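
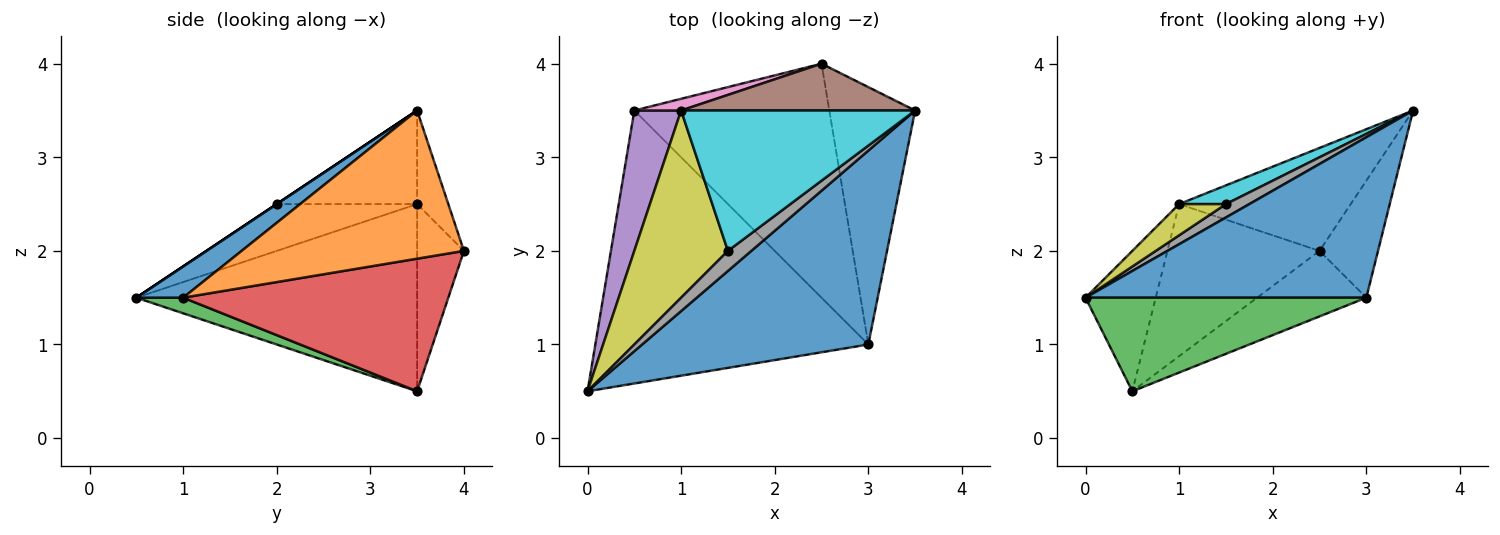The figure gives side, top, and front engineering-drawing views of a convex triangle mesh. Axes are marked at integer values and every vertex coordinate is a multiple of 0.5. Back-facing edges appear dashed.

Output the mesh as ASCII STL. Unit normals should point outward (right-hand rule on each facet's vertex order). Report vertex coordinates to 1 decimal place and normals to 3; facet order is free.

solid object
 facet normal 0.106 -0.634 0.766
  outer loop
   vertex 3.0 1.0 1.5
   vertex 3.5 3.5 3.5
   vertex 0.0 0.5 1.5
  endloop
 endfacet
 facet normal 0.844 0.222 -0.489
  outer loop
   vertex 3.0 1.0 1.5
   vertex 2.5 4.0 2.0
   vertex 3.5 3.5 3.5
  endloop
 endfacet
 facet normal 0.054 -0.324 -0.945
  outer loop
   vertex 3.0 1.0 1.5
   vertex 0.0 0.5 1.5
   vertex 0.5 3.5 0.5
  endloop
 endfacet
 facet normal 0.548 0.226 -0.806
  outer loop
   vertex 3.0 1.0 1.5
   vertex 0.5 3.5 0.5
   vertex 2.5 4.0 2.0
  endloop
 endfacet
 facet normal -0.943 0.236 0.236
  outer loop
   vertex 1.0 3.5 2.5
   vertex 0.5 3.5 0.5
   vertex 0.0 0.5 1.5
  endloop
 endfacet
 facet normal -0.163 0.898 0.408
  outer loop
   vertex 1.0 3.5 2.5
   vertex 3.5 3.5 3.5
   vertex 2.5 4.0 2.0
  endloop
 endfacet
 facet normal -0.293 0.953 0.073
  outer loop
   vertex 1.0 3.5 2.5
   vertex 2.5 4.0 2.0
   vertex 0.5 3.5 0.5
  endloop
 endfacet
 facet normal 0.000 -0.555 0.832
  outer loop
   vertex 1.5 2.0 2.5
   vertex 0.0 0.5 1.5
   vertex 3.5 3.5 3.5
  endloop
 endfacet
 facet normal -0.442 -0.147 0.885
  outer loop
   vertex 1.5 2.0 2.5
   vertex 1.0 3.5 2.5
   vertex 0.0 0.5 1.5
  endloop
 endfacet
 facet normal -0.369 -0.123 0.921
  outer loop
   vertex 1.5 2.0 2.5
   vertex 3.5 3.5 3.5
   vertex 1.0 3.5 2.5
  endloop
 endfacet
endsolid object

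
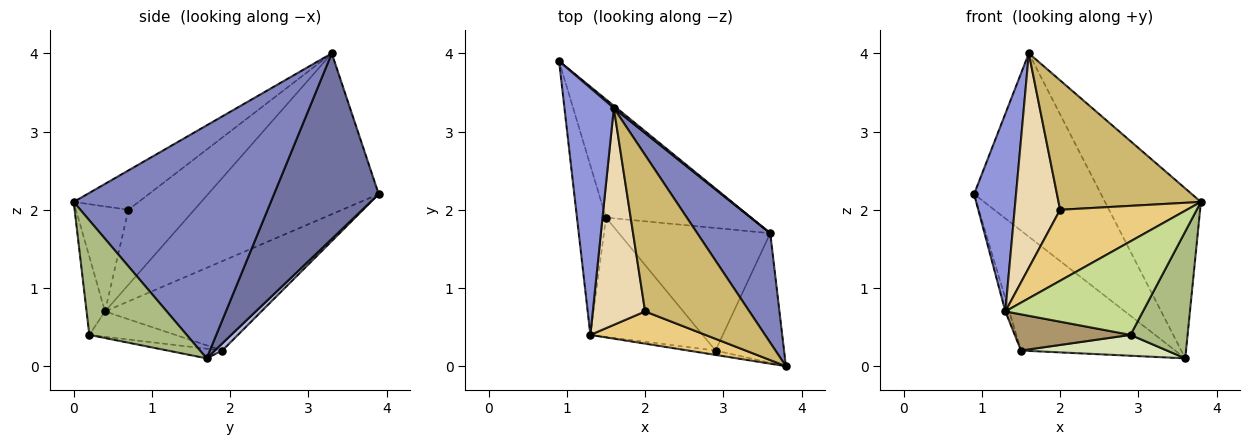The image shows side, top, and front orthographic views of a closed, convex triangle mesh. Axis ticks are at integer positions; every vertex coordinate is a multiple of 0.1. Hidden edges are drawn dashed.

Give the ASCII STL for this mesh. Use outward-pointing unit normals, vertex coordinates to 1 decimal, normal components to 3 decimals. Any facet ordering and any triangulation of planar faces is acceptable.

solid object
 facet normal 0.636 0.771 0.010
  outer loop
   vertex 1.6 3.3 4.0
   vertex 3.6 1.7 0.1
   vertex 0.9 3.9 2.2
  endloop
 endfacet
 facet normal 0.866 0.421 0.271
  outer loop
   vertex 1.6 3.3 4.0
   vertex 3.8 0.0 2.1
   vertex 3.6 1.7 0.1
  endloop
 endfacet
 facet normal -0.931 -0.229 0.286
  outer loop
   vertex 1.3 0.4 0.7
   vertex 1.6 3.3 4.0
   vertex 0.9 3.9 2.2
  endloop
 endfacet
 facet normal 0.034 0.712 -0.702
  outer loop
   vertex 1.5 1.9 0.2
   vertex 0.9 3.9 2.2
   vertex 3.6 1.7 0.1
  endloop
 endfacet
 facet normal -0.951 0.024 -0.309
  outer loop
   vertex 1.5 1.9 0.2
   vertex 1.3 0.4 0.7
   vertex 0.9 3.9 2.2
  endloop
 endfacet
 facet normal 0.767 -0.449 -0.459
  outer loop
   vertex 2.9 0.2 0.4
   vertex 3.6 1.7 0.1
   vertex 3.8 0.0 2.1
  endloop
 endfacet
 facet normal -0.132 -0.990 -0.046
  outer loop
   vertex 2.9 0.2 0.4
   vertex 3.8 0.0 2.1
   vertex 1.3 0.4 0.7
  endloop
 endfacet
 facet normal -0.063 -0.167 -0.984
  outer loop
   vertex 2.9 0.2 0.4
   vertex 1.5 1.9 0.2
   vertex 3.6 1.7 0.1
  endloop
 endfacet
 facet normal -0.211 -0.284 -0.935
  outer loop
   vertex 2.9 0.2 0.4
   vertex 1.3 0.4 0.7
   vertex 1.5 1.9 0.2
  endloop
 endfacet
 facet normal -0.279 -0.612 0.740
  outer loop
   vertex 2.0 0.7 2.0
   vertex 3.8 0.0 2.1
   vertex 1.6 3.3 4.0
  endloop
 endfacet
 facet normal -0.353 -0.852 0.387
  outer loop
   vertex 2.0 0.7 2.0
   vertex 1.3 0.4 0.7
   vertex 3.8 0.0 2.1
  endloop
 endfacet
 facet normal -0.714 -0.493 0.498
  outer loop
   vertex 2.0 0.7 2.0
   vertex 1.6 3.3 4.0
   vertex 1.3 0.4 0.7
  endloop
 endfacet
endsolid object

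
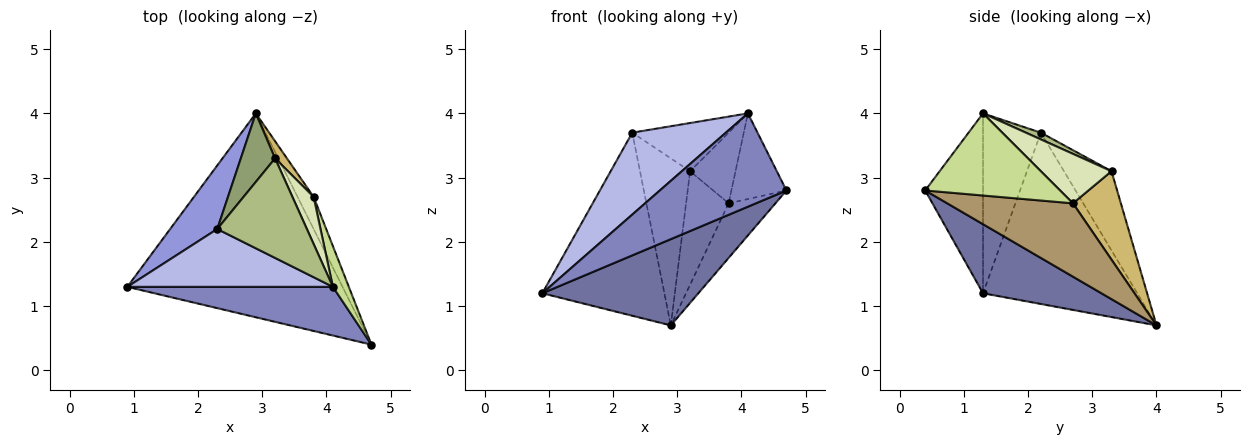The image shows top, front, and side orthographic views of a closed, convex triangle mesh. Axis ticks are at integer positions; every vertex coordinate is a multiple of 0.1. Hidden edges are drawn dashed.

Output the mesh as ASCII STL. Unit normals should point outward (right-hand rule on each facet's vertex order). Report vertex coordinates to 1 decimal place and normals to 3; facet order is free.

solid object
 facet normal 0.283 -0.374 -0.883
  outer loop
   vertex 2.9 4.0 0.7
   vertex 4.7 0.4 2.8
   vertex 0.9 1.3 1.2
  endloop
 endfacet
 facet normal -0.375 -0.822 0.429
  outer loop
   vertex 4.1 1.3 4.0
   vertex 0.9 1.3 1.2
   vertex 4.7 0.4 2.8
  endloop
 endfacet
 facet normal -0.766 0.607 0.211
  outer loop
   vertex 2.3 2.2 3.7
   vertex 2.9 4.0 0.7
   vertex 0.9 1.3 1.2
  endloop
 endfacet
 facet normal -0.450 -0.729 0.515
  outer loop
   vertex 2.3 2.2 3.7
   vertex 0.9 1.3 1.2
   vertex 4.1 1.3 4.0
  endloop
 endfacet
 facet normal -0.660 0.695 0.285
  outer loop
   vertex 3.2 3.3 3.1
   vertex 2.9 4.0 0.7
   vertex 2.3 2.2 3.7
  endloop
 endfacet
 facet normal 0.068 0.435 0.898
  outer loop
   vertex 3.2 3.3 3.1
   vertex 2.3 2.2 3.7
   vertex 4.1 1.3 4.0
  endloop
 endfacet
 facet normal 0.911 0.372 0.177
  outer loop
   vertex 3.8 2.7 2.6
   vertex 4.1 1.3 4.0
   vertex 4.7 0.4 2.8
  endloop
 endfacet
 facet normal 0.791 0.509 0.339
  outer loop
   vertex 3.8 2.7 2.6
   vertex 3.2 3.3 3.1
   vertex 4.1 1.3 4.0
  endloop
 endfacet
 facet normal 0.918 0.342 -0.201
  outer loop
   vertex 3.8 2.7 2.6
   vertex 4.7 0.4 2.8
   vertex 2.9 4.0 0.7
  endloop
 endfacet
 facet normal 0.744 0.661 0.100
  outer loop
   vertex 3.8 2.7 2.6
   vertex 2.9 4.0 0.7
   vertex 3.2 3.3 3.1
  endloop
 endfacet
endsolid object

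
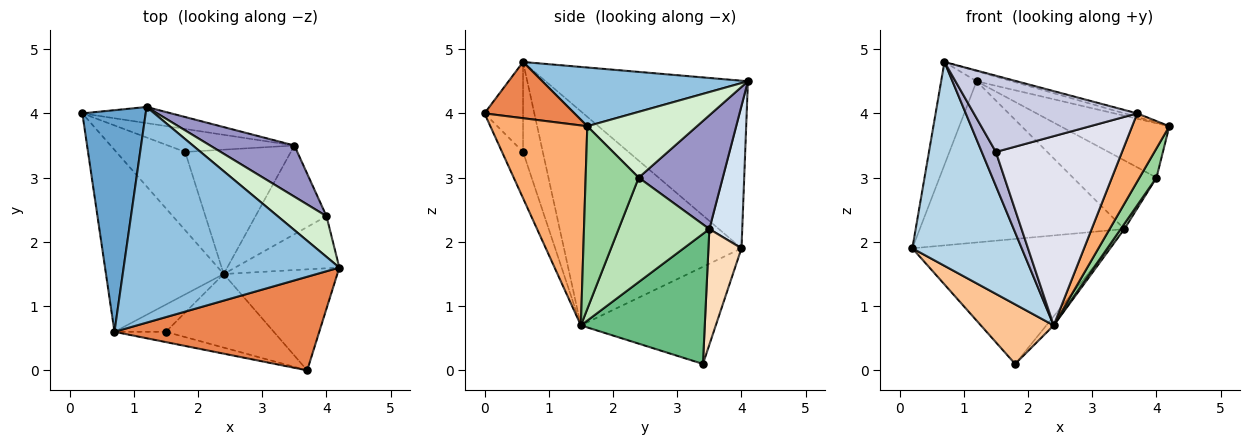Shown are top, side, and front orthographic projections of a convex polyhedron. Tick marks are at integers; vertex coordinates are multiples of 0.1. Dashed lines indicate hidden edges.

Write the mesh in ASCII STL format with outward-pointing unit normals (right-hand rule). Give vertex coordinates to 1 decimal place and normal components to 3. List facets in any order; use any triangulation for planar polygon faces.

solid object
 facet normal -0.923 0.162 0.349
  outer loop
   vertex 1.2 4.1 4.5
   vertex 0.2 4.0 1.9
   vertex 0.7 0.6 4.8
  endloop
 endfacet
 facet normal 0.263 0.045 0.964
  outer loop
   vertex 1.2 4.1 4.5
   vertex 0.7 0.6 4.8
   vertex 4.2 1.6 3.8
  endloop
 endfacet
 facet normal -0.771 -0.475 -0.424
  outer loop
   vertex 2.4 1.5 0.7
   vertex 0.7 0.6 4.8
   vertex 0.2 4.0 1.9
  endloop
 endfacet
 facet normal 0.158 0.983 -0.098
  outer loop
   vertex 3.5 3.5 2.2
   vertex 0.2 4.0 1.9
   vertex 1.2 4.1 4.5
  endloop
 endfacet
 facet normal 0.265 0.038 0.964
  outer loop
   vertex 3.7 0.0 4.0
   vertex 4.2 1.6 3.8
   vertex 0.7 0.6 4.8
  endloop
 endfacet
 facet normal 0.825 -0.316 -0.469
  outer loop
   vertex 3.7 0.0 4.0
   vertex 2.4 1.5 0.7
   vertex 4.2 1.6 3.8
  endloop
 endfacet
 facet normal -0.747 -0.403 -0.529
  outer loop
   vertex 1.8 3.4 0.1
   vertex 2.4 1.5 0.7
   vertex 0.2 4.0 1.9
  endloop
 endfacet
 facet normal 0.163 0.970 -0.178
  outer loop
   vertex 1.8 3.4 0.1
   vertex 0.2 4.0 1.9
   vertex 3.5 3.5 2.2
  endloop
 endfacet
 facet normal 0.775 0.046 -0.630
  outer loop
   vertex 1.8 3.4 0.1
   vertex 3.5 3.5 2.2
   vertex 2.4 1.5 0.7
  endloop
 endfacet
 facet normal 0.837 -0.268 -0.477
  outer loop
   vertex 4.0 2.4 3.0
   vertex 4.2 1.6 3.8
   vertex 2.4 1.5 0.7
  endloop
 endfacet
 facet normal 0.826 -0.033 -0.562
  outer loop
   vertex 4.0 2.4 3.0
   vertex 2.4 1.5 0.7
   vertex 3.5 3.5 2.2
  endloop
 endfacet
 facet normal 0.628 0.623 0.466
  outer loop
   vertex 4.0 2.4 3.0
   vertex 1.2 4.1 4.5
   vertex 4.2 1.6 3.8
  endloop
 endfacet
 facet normal 0.628 0.624 0.465
  outer loop
   vertex 4.0 2.4 3.0
   vertex 3.5 3.5 2.2
   vertex 1.2 4.1 4.5
  endloop
 endfacet
 facet normal -0.738 -0.527 -0.422
  outer loop
   vertex 1.5 0.6 3.4
   vertex 0.7 0.6 4.8
   vertex 2.4 1.5 0.7
  endloop
 endfacet
 facet normal -0.228 -0.965 -0.130
  outer loop
   vertex 1.5 0.6 3.4
   vertex 3.7 0.0 4.0
   vertex 0.7 0.6 4.8
  endloop
 endfacet
 facet normal -0.153 -0.921 -0.358
  outer loop
   vertex 1.5 0.6 3.4
   vertex 2.4 1.5 0.7
   vertex 3.7 0.0 4.0
  endloop
 endfacet
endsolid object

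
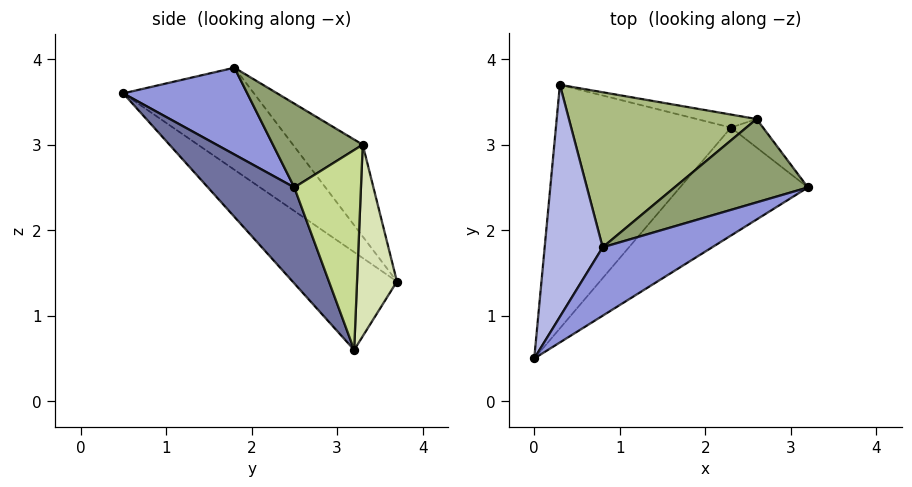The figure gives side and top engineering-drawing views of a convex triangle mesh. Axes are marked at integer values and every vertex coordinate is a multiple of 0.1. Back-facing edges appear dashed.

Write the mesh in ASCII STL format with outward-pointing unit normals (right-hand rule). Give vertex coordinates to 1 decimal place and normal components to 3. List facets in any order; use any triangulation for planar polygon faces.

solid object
 facet normal 0.349 -0.814 -0.465
  outer loop
   vertex 2.3 3.2 0.6
   vertex 3.2 2.5 2.5
   vertex 0.0 0.5 3.6
  endloop
 endfacet
 facet normal -0.427 -0.485 -0.763
  outer loop
   vertex 2.3 3.2 0.6
   vertex 0.0 0.5 3.6
   vertex 0.3 3.7 1.4
  endloop
 endfacet
 facet normal 0.541 -0.491 0.683
  outer loop
   vertex 0.8 1.8 3.9
   vertex 0.0 0.5 3.6
   vertex 3.2 2.5 2.5
  endloop
 endfacet
 facet normal -0.801 0.388 0.455
  outer loop
   vertex 0.8 1.8 3.9
   vertex 0.3 3.7 1.4
   vertex 0.0 0.5 3.6
  endloop
 endfacet
 facet normal 0.527 -0.129 0.840
  outer loop
   vertex 2.6 3.3 3.0
   vertex 0.8 1.8 3.9
   vertex 3.2 2.5 2.5
  endloop
 endfacet
 facet normal -0.301 0.729 0.614
  outer loop
   vertex 2.6 3.3 3.0
   vertex 0.3 3.7 1.4
   vertex 0.8 1.8 3.9
  endloop
 endfacet
 facet normal 0.756 0.643 -0.121
  outer loop
   vertex 2.6 3.3 3.0
   vertex 3.2 2.5 2.5
   vertex 2.3 3.2 0.6
  endloop
 endfacet
 facet normal 0.216 0.974 -0.068
  outer loop
   vertex 2.6 3.3 3.0
   vertex 2.3 3.2 0.6
   vertex 0.3 3.7 1.4
  endloop
 endfacet
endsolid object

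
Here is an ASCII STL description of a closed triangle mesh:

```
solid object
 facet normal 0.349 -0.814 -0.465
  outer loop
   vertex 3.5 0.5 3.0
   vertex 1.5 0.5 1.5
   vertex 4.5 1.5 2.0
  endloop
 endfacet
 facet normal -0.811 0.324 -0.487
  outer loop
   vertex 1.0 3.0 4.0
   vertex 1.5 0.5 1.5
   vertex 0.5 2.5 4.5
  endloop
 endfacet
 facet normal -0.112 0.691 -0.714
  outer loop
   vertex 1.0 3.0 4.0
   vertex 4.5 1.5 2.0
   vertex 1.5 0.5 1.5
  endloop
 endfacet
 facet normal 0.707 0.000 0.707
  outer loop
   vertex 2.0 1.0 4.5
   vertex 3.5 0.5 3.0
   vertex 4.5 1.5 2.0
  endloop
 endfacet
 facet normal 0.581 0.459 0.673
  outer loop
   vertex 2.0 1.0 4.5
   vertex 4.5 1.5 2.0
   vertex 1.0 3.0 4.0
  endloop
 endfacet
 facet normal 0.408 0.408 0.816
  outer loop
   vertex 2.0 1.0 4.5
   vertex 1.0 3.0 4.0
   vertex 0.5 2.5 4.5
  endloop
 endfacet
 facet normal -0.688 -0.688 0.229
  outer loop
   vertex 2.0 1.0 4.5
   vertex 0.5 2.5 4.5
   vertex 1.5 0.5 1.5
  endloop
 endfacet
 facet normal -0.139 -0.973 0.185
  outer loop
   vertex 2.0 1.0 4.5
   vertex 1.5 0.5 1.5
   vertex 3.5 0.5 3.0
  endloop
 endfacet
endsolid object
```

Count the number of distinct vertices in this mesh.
6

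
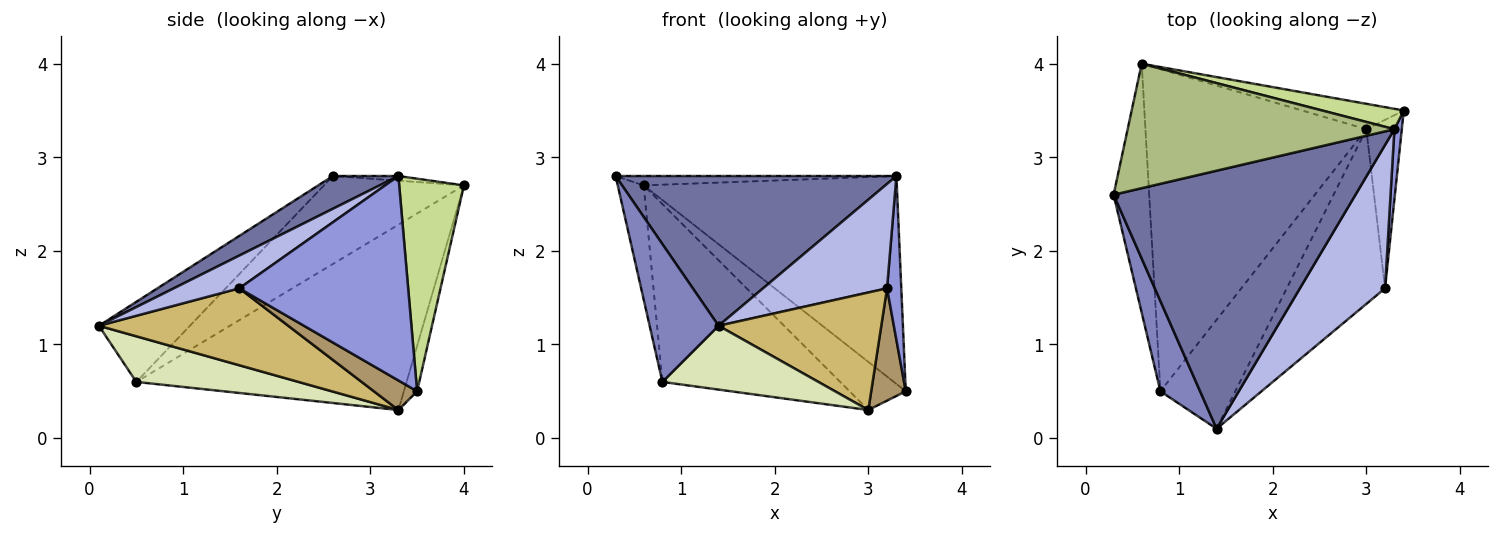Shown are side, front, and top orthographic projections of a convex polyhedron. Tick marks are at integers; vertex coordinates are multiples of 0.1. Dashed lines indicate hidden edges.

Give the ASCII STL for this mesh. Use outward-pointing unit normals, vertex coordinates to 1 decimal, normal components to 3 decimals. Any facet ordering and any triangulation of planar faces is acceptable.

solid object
 facet normal 0.116 -0.499 0.859
  outer loop
   vertex 3.3 3.3 2.8
   vertex 0.3 2.6 2.8
   vertex 1.4 0.1 1.2
  endloop
 endfacet
 facet normal -0.742 -0.561 0.367
  outer loop
   vertex 0.8 0.5 0.6
   vertex 1.4 0.1 1.2
   vertex 0.3 2.6 2.8
  endloop
 endfacet
 facet normal 0.996 -0.084 0.036
  outer loop
   vertex 3.2 1.6 1.6
   vertex 3.4 3.5 0.5
   vertex 3.3 3.3 2.8
  endloop
 endfacet
 facet normal 0.297 -0.562 0.772
  outer loop
   vertex 3.2 1.6 1.6
   vertex 3.3 3.3 2.8
   vertex 1.4 0.1 1.2
  endloop
 endfacet
 facet normal -0.914 0.169 -0.369
  outer loop
   vertex 0.6 4.0 2.7
   vertex 0.8 0.5 0.6
   vertex 0.3 2.6 2.8
  endloop
 endfacet
 facet normal -0.017 0.075 0.997
  outer loop
   vertex 0.6 4.0 2.7
   vertex 0.3 2.6 2.8
   vertex 3.3 3.3 2.8
  endloop
 endfacet
 facet normal 0.247 0.965 0.095
  outer loop
   vertex 0.6 4.0 2.7
   vertex 3.3 3.3 2.8
   vertex 3.4 3.5 0.5
  endloop
 endfacet
 facet normal 0.465 -0.447 -0.764
  outer loop
   vertex 3.0 3.3 0.3
   vertex 1.4 0.1 1.2
   vertex 0.8 0.5 0.6
  endloop
 endfacet
 facet normal 0.570 -0.456 -0.684
  outer loop
   vertex 3.0 3.3 0.3
   vertex 3.4 3.5 0.5
   vertex 3.2 1.6 1.6
  endloop
 endfacet
 facet normal 0.545 -0.468 -0.696
  outer loop
   vertex 3.0 3.3 0.3
   vertex 3.2 1.6 1.6
   vertex 1.4 0.1 1.2
  endloop
 endfacet
 facet normal -0.204 0.866 -0.457
  outer loop
   vertex 3.0 3.3 0.3
   vertex 0.6 4.0 2.7
   vertex 3.4 3.5 0.5
  endloop
 endfacet
 facet normal -0.592 0.390 -0.706
  outer loop
   vertex 3.0 3.3 0.3
   vertex 0.8 0.5 0.6
   vertex 0.6 4.0 2.7
  endloop
 endfacet
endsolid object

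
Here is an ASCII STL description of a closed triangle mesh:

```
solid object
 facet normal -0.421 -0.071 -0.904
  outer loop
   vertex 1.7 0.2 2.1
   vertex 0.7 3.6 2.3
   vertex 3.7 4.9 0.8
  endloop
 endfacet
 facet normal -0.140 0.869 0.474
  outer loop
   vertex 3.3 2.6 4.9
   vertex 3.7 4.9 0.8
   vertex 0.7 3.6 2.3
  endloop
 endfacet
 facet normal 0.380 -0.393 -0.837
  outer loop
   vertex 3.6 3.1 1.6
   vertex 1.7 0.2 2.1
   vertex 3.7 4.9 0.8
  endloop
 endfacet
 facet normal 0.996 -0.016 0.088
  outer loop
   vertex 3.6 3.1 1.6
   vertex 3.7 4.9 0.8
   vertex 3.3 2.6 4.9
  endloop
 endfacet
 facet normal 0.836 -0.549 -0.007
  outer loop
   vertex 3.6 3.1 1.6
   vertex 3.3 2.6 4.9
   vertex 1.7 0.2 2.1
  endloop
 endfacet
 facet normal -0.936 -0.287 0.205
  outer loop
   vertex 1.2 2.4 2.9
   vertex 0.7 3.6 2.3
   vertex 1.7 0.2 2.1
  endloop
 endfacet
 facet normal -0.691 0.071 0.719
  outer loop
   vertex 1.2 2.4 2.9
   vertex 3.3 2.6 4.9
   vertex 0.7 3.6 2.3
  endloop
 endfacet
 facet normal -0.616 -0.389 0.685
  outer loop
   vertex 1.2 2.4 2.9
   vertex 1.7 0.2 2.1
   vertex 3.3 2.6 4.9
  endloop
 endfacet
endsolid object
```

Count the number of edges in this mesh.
12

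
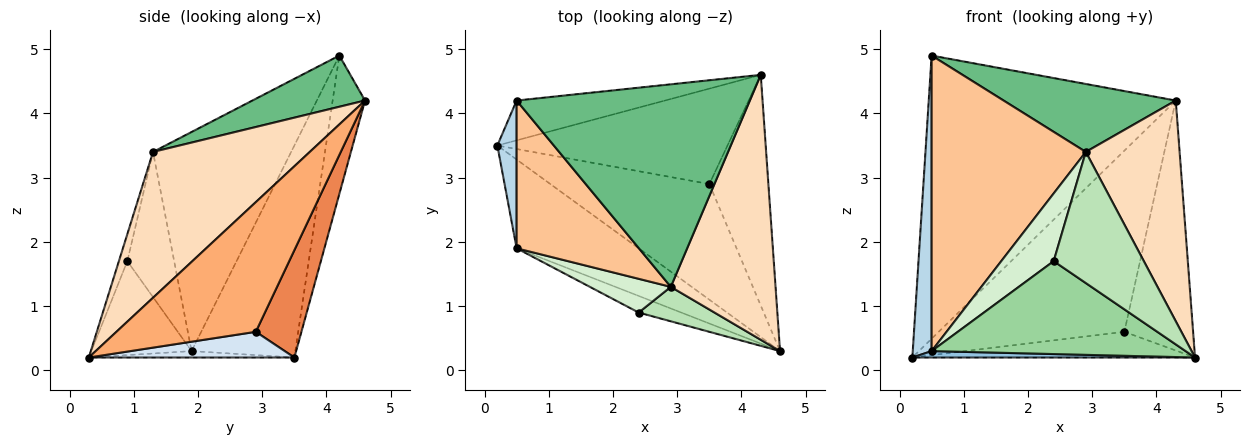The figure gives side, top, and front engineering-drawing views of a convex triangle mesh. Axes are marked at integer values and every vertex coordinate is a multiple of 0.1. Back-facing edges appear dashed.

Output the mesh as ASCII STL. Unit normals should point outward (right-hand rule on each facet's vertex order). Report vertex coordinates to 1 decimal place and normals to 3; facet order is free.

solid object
 facet normal -0.129 0.982 -0.138
  outer loop
   vertex 0.5 4.2 4.9
   vertex 4.3 4.6 4.2
   vertex 0.2 3.5 0.2
  endloop
 endfacet
 facet normal -0.052 -0.072 -0.996
  outer loop
   vertex 0.5 1.9 0.3
   vertex 0.2 3.5 0.2
   vertex 4.6 0.3 0.2
  endloop
 endfacet
 facet normal -0.980 -0.178 0.089
  outer loop
   vertex 0.5 1.9 0.3
   vertex 0.5 4.2 4.9
   vertex 0.2 3.5 0.2
  endloop
 endfacet
 facet normal 0.156 0.214 -0.964
  outer loop
   vertex 3.5 2.9 0.6
   vertex 4.6 0.3 0.2
   vertex 0.2 3.5 0.2
  endloop
 endfacet
 facet normal 0.212 0.865 -0.455
  outer loop
   vertex 3.5 2.9 0.6
   vertex 0.2 3.5 0.2
   vertex 4.3 4.6 4.2
  endloop
 endfacet
 facet normal 0.830 0.409 -0.378
  outer loop
   vertex 3.5 2.9 0.6
   vertex 4.3 4.6 4.2
   vertex 4.6 0.3 0.2
  endloop
 endfacet
 facet normal -0.625 -0.698 0.349
  outer loop
   vertex 2.9 1.3 3.4
   vertex 0.5 4.2 4.9
   vertex 0.5 1.9 0.3
  endloop
 endfacet
 facet normal 0.731 -0.437 0.525
  outer loop
   vertex 2.9 1.3 3.4
   vertex 4.6 0.3 0.2
   vertex 4.3 4.6 4.2
  endloop
 endfacet
 facet normal 0.204 -0.311 0.928
  outer loop
   vertex 2.9 1.3 3.4
   vertex 4.3 4.6 4.2
   vertex 0.5 4.2 4.9
  endloop
 endfacet
 facet normal -0.362 -0.918 -0.164
  outer loop
   vertex 2.4 0.9 1.7
   vertex 0.5 1.9 0.3
   vertex 4.6 0.3 0.2
  endloop
 endfacet
 facet normal -0.090 -0.963 0.253
  outer loop
   vertex 2.4 0.9 1.7
   vertex 4.6 0.3 0.2
   vertex 2.9 1.3 3.4
  endloop
 endfacet
 facet normal -0.625 -0.699 0.348
  outer loop
   vertex 2.4 0.9 1.7
   vertex 2.9 1.3 3.4
   vertex 0.5 1.9 0.3
  endloop
 endfacet
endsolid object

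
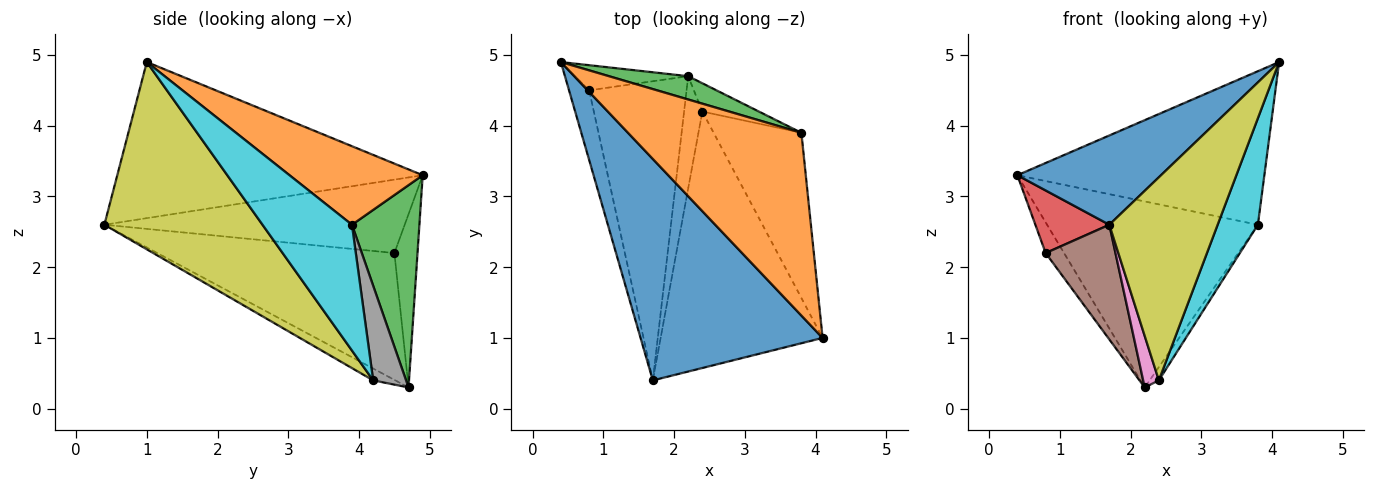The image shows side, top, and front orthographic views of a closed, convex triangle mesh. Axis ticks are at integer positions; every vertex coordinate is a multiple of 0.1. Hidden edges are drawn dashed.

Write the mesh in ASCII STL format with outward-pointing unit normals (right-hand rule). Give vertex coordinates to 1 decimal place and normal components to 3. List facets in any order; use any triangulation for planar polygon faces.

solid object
 facet normal -0.622 -0.293 0.726
  outer loop
   vertex 1.7 0.4 2.6
   vertex 4.1 1.0 4.9
   vertex 0.4 4.9 3.3
  endloop
 endfacet
 facet normal 0.328 0.608 0.723
  outer loop
   vertex 3.8 3.9 2.6
   vertex 0.4 4.9 3.3
   vertex 4.1 1.0 4.9
  endloop
 endfacet
 facet normal 0.303 0.946 0.118
  outer loop
   vertex 3.8 3.9 2.6
   vertex 2.2 4.7 0.3
   vertex 0.4 4.9 3.3
  endloop
 endfacet
 facet normal -0.938 -0.231 -0.257
  outer loop
   vertex 0.8 4.5 2.2
   vertex 1.7 0.4 2.6
   vertex 0.4 4.9 3.3
  endloop
 endfacet
 facet normal -0.697 0.555 -0.455
  outer loop
   vertex 0.8 4.5 2.2
   vertex 0.4 4.9 3.3
   vertex 2.2 4.7 0.3
  endloop
 endfacet
 facet normal -0.772 -0.227 -0.593
  outer loop
   vertex 0.8 4.5 2.2
   vertex 2.2 4.7 0.3
   vertex 1.7 0.4 2.6
  endloop
 endfacet
 facet normal -0.508 -0.360 -0.783
  outer loop
   vertex 2.4 4.2 0.4
   vertex 1.7 0.4 2.6
   vertex 2.2 4.7 0.3
  endloop
 endfacet
 facet normal 0.834 0.234 -0.499
  outer loop
   vertex 2.4 4.2 0.4
   vertex 2.2 4.7 0.3
   vertex 3.8 3.9 2.6
  endloop
 endfacet
 facet normal 0.672 -0.460 -0.581
  outer loop
   vertex 2.4 4.2 0.4
   vertex 4.1 1.0 4.9
   vertex 1.7 0.4 2.6
  endloop
 endfacet
 facet normal 0.769 -0.346 -0.537
  outer loop
   vertex 2.4 4.2 0.4
   vertex 3.8 3.9 2.6
   vertex 4.1 1.0 4.9
  endloop
 endfacet
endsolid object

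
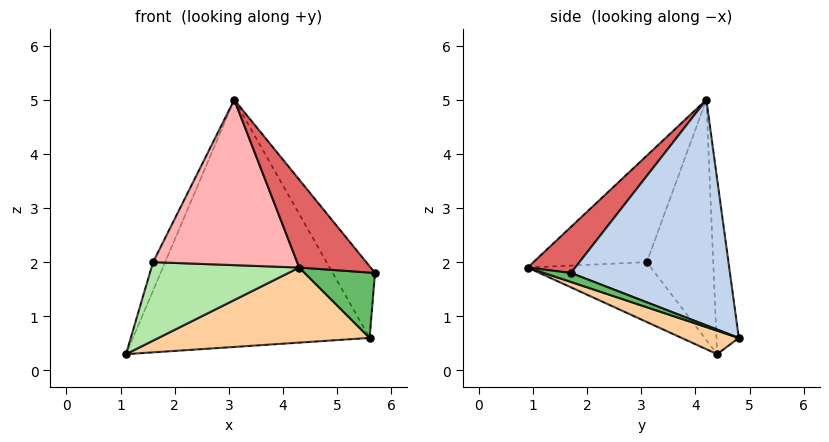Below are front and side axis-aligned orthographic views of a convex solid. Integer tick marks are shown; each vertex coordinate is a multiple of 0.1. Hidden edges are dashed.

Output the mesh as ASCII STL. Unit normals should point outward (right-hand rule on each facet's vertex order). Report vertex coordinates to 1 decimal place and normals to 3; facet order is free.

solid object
 facet normal -0.094 0.992 0.082
  outer loop
   vertex 3.1 4.2 5.0
   vertex 5.6 4.8 0.6
   vertex 1.1 4.4 0.3
  endloop
 endfacet
 facet normal 0.834 0.222 0.504
  outer loop
   vertex 3.1 4.2 5.0
   vertex 5.7 1.7 1.8
   vertex 5.6 4.8 0.6
  endloop
 endfacet
 facet normal -0.905 0.165 0.392
  outer loop
   vertex 1.6 3.1 2.0
   vertex 3.1 4.2 5.0
   vertex 1.1 4.4 0.3
  endloop
 endfacet
 facet normal 0.093 -0.343 -0.935
  outer loop
   vertex 4.3 0.9 1.9
   vertex 1.1 4.4 0.3
   vertex 5.6 4.8 0.6
  endloop
 endfacet
 facet normal 0.136 -0.354 -0.925
  outer loop
   vertex 4.3 0.9 1.9
   vertex 5.6 4.8 0.6
   vertex 5.7 1.7 1.8
  endloop
 endfacet
 facet normal -0.595 -0.713 -0.370
  outer loop
   vertex 4.3 0.9 1.9
   vertex 1.6 3.1 2.0
   vertex 1.1 4.4 0.3
  endloop
 endfacet
 facet normal 0.373 -0.560 0.740
  outer loop
   vertex 4.3 0.9 1.9
   vertex 5.7 1.7 1.8
   vertex 3.1 4.2 5.0
  endloop
 endfacet
 facet normal -0.531 -0.675 0.513
  outer loop
   vertex 4.3 0.9 1.9
   vertex 3.1 4.2 5.0
   vertex 1.6 3.1 2.0
  endloop
 endfacet
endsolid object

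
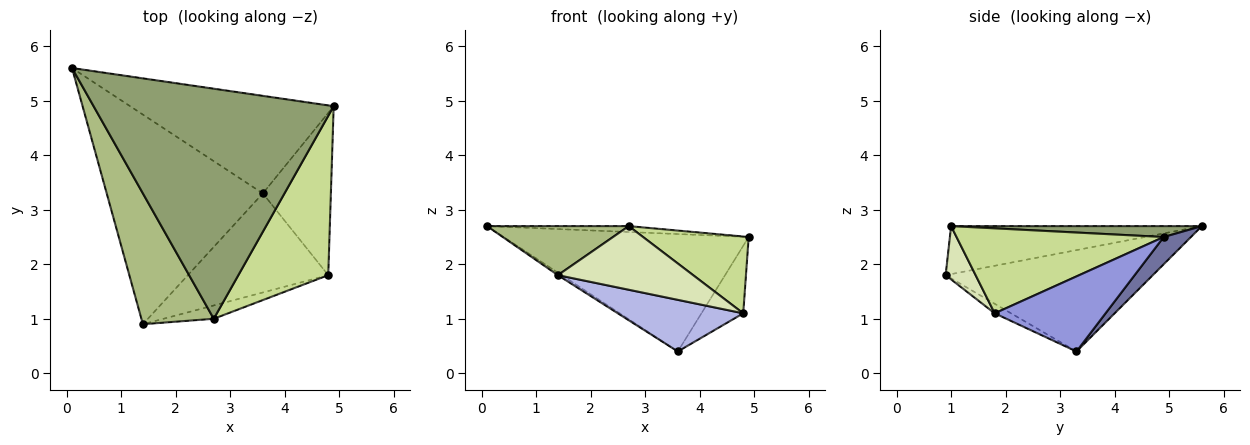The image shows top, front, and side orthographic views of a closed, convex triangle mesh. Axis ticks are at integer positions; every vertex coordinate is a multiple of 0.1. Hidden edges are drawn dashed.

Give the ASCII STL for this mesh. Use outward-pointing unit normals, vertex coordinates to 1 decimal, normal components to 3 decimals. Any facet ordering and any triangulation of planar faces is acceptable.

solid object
 facet normal 0.085 0.766 -0.637
  outer loop
   vertex 3.6 3.3 0.4
   vertex 0.1 5.6 2.7
   vertex 4.9 4.9 2.5
  endloop
 endfacet
 facet normal -0.545 0.010 -0.839
  outer loop
   vertex 3.6 3.3 0.4
   vertex 1.4 0.9 1.8
   vertex 0.1 5.6 2.7
  endloop
 endfacet
 facet normal 0.714 0.269 -0.647
  outer loop
   vertex 4.8 1.8 1.1
   vertex 3.6 3.3 0.4
   vertex 4.9 4.9 2.5
  endloop
 endfacet
 facet normal -0.060 -0.461 -0.885
  outer loop
   vertex 4.8 1.8 1.1
   vertex 1.4 0.9 1.8
   vertex 3.6 3.3 0.4
  endloop
 endfacet
 facet normal 0.045 0.026 0.999
  outer loop
   vertex 2.7 1.0 2.7
   vertex 4.9 4.9 2.5
   vertex 0.1 5.6 2.7
  endloop
 endfacet
 facet normal -0.528 -0.298 0.795
  outer loop
   vertex 2.7 1.0 2.7
   vertex 0.1 5.6 2.7
   vertex 1.4 0.9 1.8
  endloop
 endfacet
 facet normal 0.648 -0.331 0.686
  outer loop
   vertex 2.7 1.0 2.7
   vertex 4.8 1.8 1.1
   vertex 4.9 4.9 2.5
  endloop
 endfacet
 facet normal 0.212 -0.957 -0.200
  outer loop
   vertex 2.7 1.0 2.7
   vertex 1.4 0.9 1.8
   vertex 4.8 1.8 1.1
  endloop
 endfacet
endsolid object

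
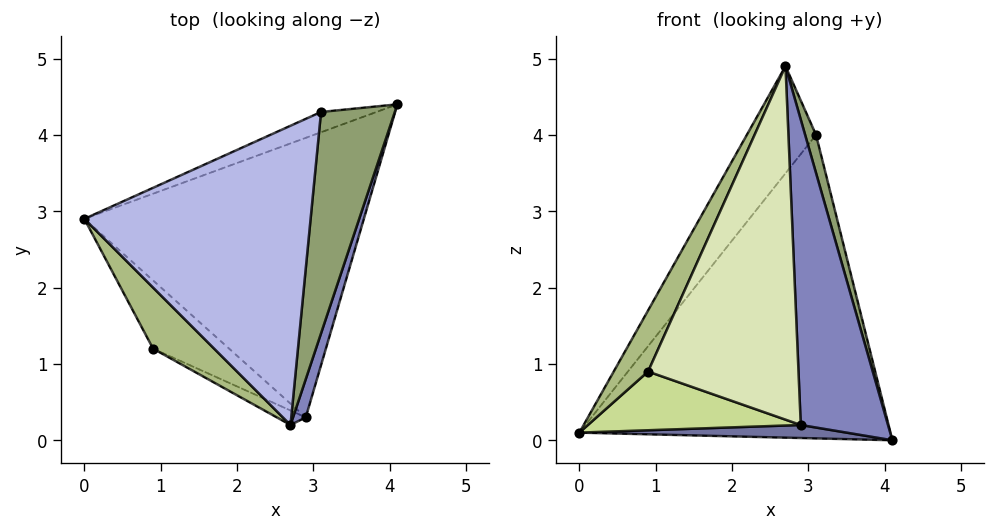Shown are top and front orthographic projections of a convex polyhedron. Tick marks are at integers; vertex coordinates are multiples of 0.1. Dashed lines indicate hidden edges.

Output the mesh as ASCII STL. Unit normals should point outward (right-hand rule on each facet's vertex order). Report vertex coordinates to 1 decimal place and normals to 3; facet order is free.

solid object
 facet normal -0.007 -0.047 -0.999
  outer loop
   vertex 2.9 0.3 0.2
   vertex 0.0 2.9 0.1
   vertex 4.1 4.4 0.0
  endloop
 endfacet
 facet normal 0.960 -0.279 0.035
  outer loop
   vertex 2.9 0.3 0.2
   vertex 4.1 4.4 0.0
   vertex 2.7 0.2 4.9
  endloop
 endfacet
 facet normal -0.344 0.937 -0.063
  outer loop
   vertex 3.1 4.3 4.0
   vertex 4.1 4.4 0.0
   vertex 0.0 2.9 0.1
  endloop
 endfacet
 facet normal -0.801 0.202 0.564
  outer loop
   vertex 3.1 4.3 4.0
   vertex 0.0 2.9 0.1
   vertex 2.7 0.2 4.9
  endloop
 endfacet
 facet normal 0.970 -0.042 0.241
  outer loop
   vertex 3.1 4.3 4.0
   vertex 2.7 0.2 4.9
   vertex 4.1 4.4 0.0
  endloop
 endfacet
 facet normal -0.891 -0.321 0.321
  outer loop
   vertex 0.9 1.2 0.9
   vertex 2.7 0.2 4.9
   vertex 0.0 2.9 0.1
  endloop
 endfacet
 facet normal -0.488 -0.570 -0.662
  outer loop
   vertex 0.9 1.2 0.9
   vertex 0.0 2.9 0.1
   vertex 2.9 0.3 0.2
  endloop
 endfacet
 facet normal -0.421 -0.906 -0.037
  outer loop
   vertex 0.9 1.2 0.9
   vertex 2.9 0.3 0.2
   vertex 2.7 0.2 4.9
  endloop
 endfacet
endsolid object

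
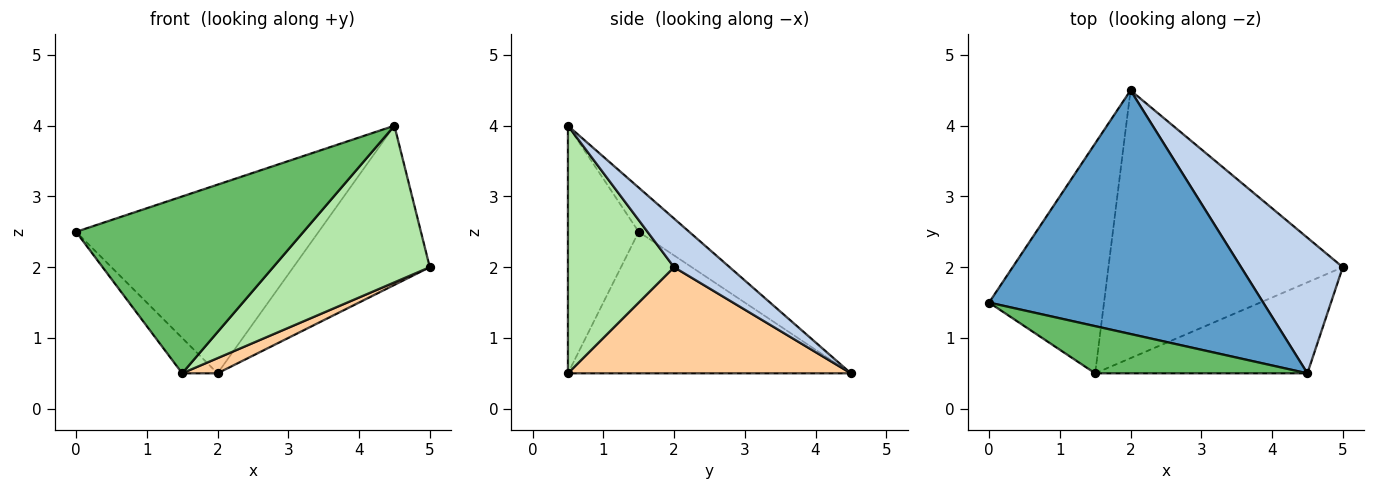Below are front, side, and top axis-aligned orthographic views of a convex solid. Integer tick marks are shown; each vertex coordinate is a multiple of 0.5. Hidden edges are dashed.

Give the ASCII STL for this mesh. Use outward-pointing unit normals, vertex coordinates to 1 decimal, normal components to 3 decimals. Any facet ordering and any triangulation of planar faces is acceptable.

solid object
 facet normal -0.127 0.607 0.784
  outer loop
   vertex 4.5 0.5 4.0
   vertex 2.0 4.5 0.5
   vertex 0.0 1.5 2.5
  endloop
 endfacet
 facet normal 0.296 0.727 0.619
  outer loop
   vertex 4.5 0.5 4.0
   vertex 5.0 2.0 2.0
   vertex 2.0 4.5 0.5
  endloop
 endfacet
 facet normal -0.772 0.097 -0.628
  outer loop
   vertex 1.5 0.5 0.5
   vertex 0.0 1.5 2.5
   vertex 2.0 4.5 0.5
  endloop
 endfacet
 facet normal 0.412 -0.051 -0.910
  outer loop
   vertex 1.5 0.5 0.5
   vertex 2.0 4.5 0.5
   vertex 5.0 2.0 2.0
  endloop
 endfacet
 facet normal -0.288 -0.925 0.247
  outer loop
   vertex 1.5 0.5 0.5
   vertex 4.5 0.5 4.0
   vertex 0.0 1.5 2.5
  endloop
 endfacet
 facet normal 0.505 -0.746 -0.433
  outer loop
   vertex 1.5 0.5 0.5
   vertex 5.0 2.0 2.0
   vertex 4.5 0.5 4.0
  endloop
 endfacet
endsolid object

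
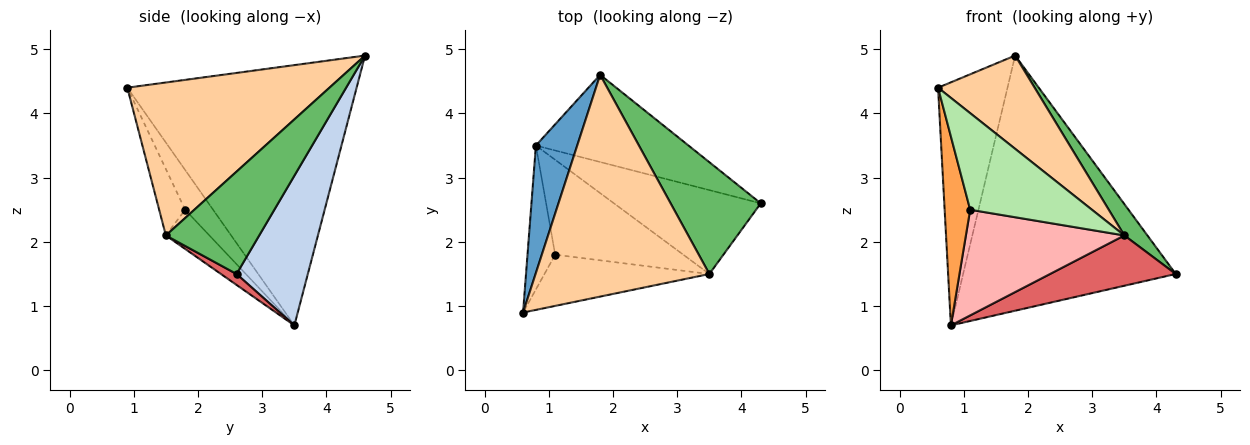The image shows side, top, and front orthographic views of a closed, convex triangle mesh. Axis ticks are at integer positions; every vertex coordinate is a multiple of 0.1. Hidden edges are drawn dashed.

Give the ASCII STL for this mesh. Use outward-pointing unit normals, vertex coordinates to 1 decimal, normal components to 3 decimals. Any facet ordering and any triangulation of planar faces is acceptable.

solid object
 facet normal -0.946 0.287 0.150
  outer loop
   vertex 0.8 3.5 0.7
   vertex 0.6 0.9 4.4
   vertex 1.8 4.6 4.9
  endloop
 endfacet
 facet normal 0.302 0.902 -0.308
  outer loop
   vertex 0.8 3.5 0.7
   vertex 1.8 4.6 4.9
   vertex 4.3 2.6 1.5
  endloop
 endfacet
 facet normal -0.657 -0.600 -0.457
  outer loop
   vertex 1.1 1.8 2.5
   vertex 0.6 0.9 4.4
   vertex 0.8 3.5 0.7
  endloop
 endfacet
 facet normal 0.630 -0.301 0.716
  outer loop
   vertex 3.5 1.5 2.1
   vertex 1.8 4.6 4.9
   vertex 0.6 0.9 4.4
  endloop
 endfacet
 facet normal 0.738 -0.182 0.650
  outer loop
   vertex 3.5 1.5 2.1
   vertex 4.3 2.6 1.5
   vertex 1.8 4.6 4.9
  endloop
 endfacet
 facet normal -0.185 -0.868 -0.460
  outer loop
   vertex 3.5 1.5 2.1
   vertex 0.6 0.9 4.4
   vertex 1.1 1.8 2.5
  endloop
 endfacet
 facet normal 0.064 -0.513 -0.856
  outer loop
   vertex 3.5 1.5 2.1
   vertex 0.8 3.5 0.7
   vertex 4.3 2.6 1.5
  endloop
 endfacet
 facet normal -0.200 -0.729 -0.655
  outer loop
   vertex 3.5 1.5 2.1
   vertex 1.1 1.8 2.5
   vertex 0.8 3.5 0.7
  endloop
 endfacet
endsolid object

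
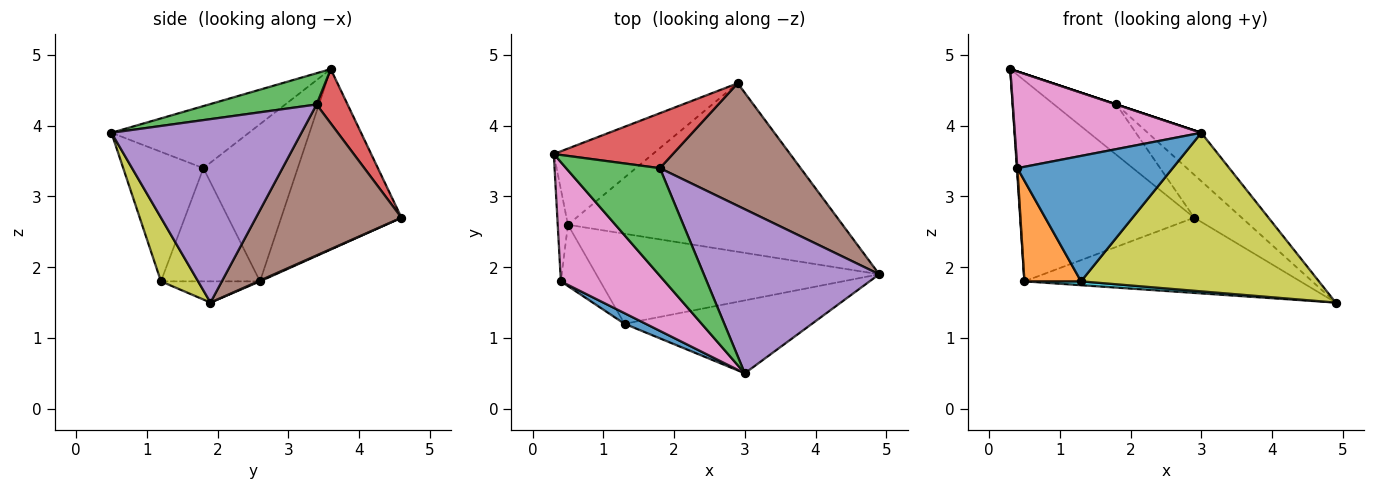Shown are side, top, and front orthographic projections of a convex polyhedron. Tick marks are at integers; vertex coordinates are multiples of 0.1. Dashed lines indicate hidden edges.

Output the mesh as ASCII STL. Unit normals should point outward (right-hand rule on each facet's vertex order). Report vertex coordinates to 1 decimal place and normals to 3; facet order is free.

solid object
 facet normal -0.543 0.785 -0.298
  outer loop
   vertex 0.5 2.6 1.8
   vertex 0.3 3.6 4.8
   vertex 2.9 4.6 2.7
  endloop
 endfacet
 facet normal 0.003 0.408 -0.913
  outer loop
   vertex 0.5 2.6 1.8
   vertex 2.9 4.6 2.7
   vertex 4.9 1.9 1.5
  endloop
 endfacet
 facet normal 0.316 0.000 0.949
  outer loop
   vertex 1.8 3.4 4.3
   vertex 0.3 3.6 4.8
   vertex 3.0 0.5 3.9
  endloop
 endfacet
 facet normal 0.318 0.640 0.699
  outer loop
   vertex 1.8 3.4 4.3
   vertex 2.9 4.6 2.7
   vertex 0.3 3.6 4.8
  endloop
 endfacet
 facet normal 0.708 0.200 0.677
  outer loop
   vertex 1.8 3.4 4.3
   vertex 3.0 0.5 3.9
   vertex 4.9 1.9 1.5
  endloop
 endfacet
 facet normal 0.711 0.232 0.663
  outer loop
   vertex 1.8 3.4 4.3
   vertex 4.9 1.9 1.5
   vertex 2.9 4.6 2.7
  endloop
 endfacet
 facet normal -0.421 -0.571 0.704
  outer loop
   vertex 0.4 1.8 3.4
   vertex 3.0 0.5 3.9
   vertex 0.3 3.6 4.8
  endloop
 endfacet
 facet normal -0.998 -0.005 -0.065
  outer loop
   vertex 0.4 1.8 3.4
   vertex 0.3 3.6 4.8
   vertex 0.5 2.6 1.8
  endloop
 endfacet
 facet normal 0.140 -0.900 -0.414
  outer loop
   vertex 1.3 1.2 1.8
   vertex 4.9 1.9 1.5
   vertex 3.0 0.5 3.9
  endloop
 endfacet
 facet normal -0.075 -0.043 -0.996
  outer loop
   vertex 1.3 1.2 1.8
   vertex 0.5 2.6 1.8
   vertex 4.9 1.9 1.5
  endloop
 endfacet
 facet normal -0.457 -0.886 0.075
  outer loop
   vertex 1.3 1.2 1.8
   vertex 3.0 0.5 3.9
   vertex 0.4 1.8 3.4
  endloop
 endfacet
 facet normal -0.831 -0.475 -0.289
  outer loop
   vertex 1.3 1.2 1.8
   vertex 0.4 1.8 3.4
   vertex 0.5 2.6 1.8
  endloop
 endfacet
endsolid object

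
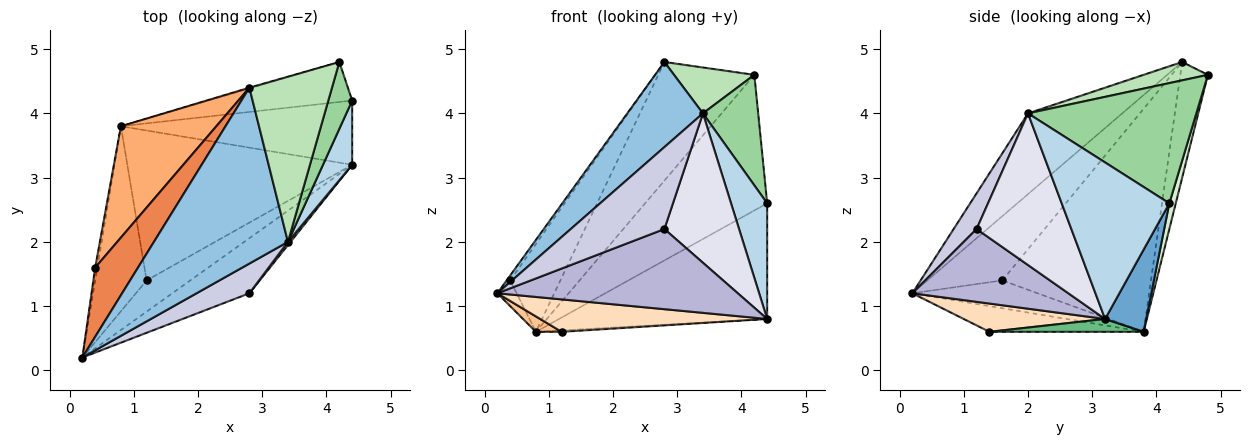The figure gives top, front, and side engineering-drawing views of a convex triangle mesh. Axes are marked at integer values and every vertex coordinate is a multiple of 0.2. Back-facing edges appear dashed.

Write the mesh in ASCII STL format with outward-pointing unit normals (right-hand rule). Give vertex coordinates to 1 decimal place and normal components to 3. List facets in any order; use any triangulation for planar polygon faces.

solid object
 facet normal 0.170 0.861 -0.479
  outer loop
   vertex 4.4 3.2 0.8
   vertex 0.8 3.8 0.6
   vertex 4.4 4.2 2.6
  endloop
 endfacet
 facet normal -0.477 -0.383 0.791
  outer loop
   vertex 3.4 2.0 4.0
   vertex 2.8 4.4 4.8
   vertex 0.2 0.2 1.2
  endloop
 endfacet
 facet normal 0.933 -0.313 0.174
  outer loop
   vertex 3.4 2.0 4.0
   vertex 4.4 3.2 0.8
   vertex 4.4 4.2 2.6
  endloop
 endfacet
 facet normal -0.986 0.152 -0.076
  outer loop
   vertex 0.4 1.6 1.4
   vertex 0.8 3.8 0.6
   vertex 0.2 0.2 1.2
  endloop
 endfacet
 facet normal -0.831 0.040 0.554
  outer loop
   vertex 0.4 1.6 1.4
   vertex 0.2 0.2 1.2
   vertex 2.8 4.4 4.8
  endloop
 endfacet
 facet normal -0.878 0.296 0.376
  outer loop
   vertex 0.4 1.6 1.4
   vertex 2.8 4.4 4.8
   vertex 0.8 3.8 0.6
  endloop
 endfacet
 facet normal -0.446 -0.074 -0.892
  outer loop
   vertex 1.2 1.4 0.6
   vertex 0.2 0.2 1.2
   vertex 0.8 3.8 0.6
  endloop
 endfacet
 facet normal 0.409 -0.657 -0.633
  outer loop
   vertex 1.2 1.4 0.6
   vertex 4.4 3.2 0.8
   vertex 0.2 0.2 1.2
  endloop
 endfacet
 facet normal 0.057 0.010 -0.998
  outer loop
   vertex 1.2 1.4 0.6
   vertex 0.8 3.8 0.6
   vertex 4.4 3.2 0.8
  endloop
 endfacet
 facet normal 0.934 -0.306 0.185
  outer loop
   vertex 4.2 4.8 4.6
   vertex 3.4 2.0 4.0
   vertex 4.4 4.2 2.6
  endloop
 endfacet
 facet normal 0.209 -0.262 0.942
  outer loop
   vertex 4.2 4.8 4.6
   vertex 2.8 4.4 4.8
   vertex 3.4 2.0 4.0
  endloop
 endfacet
 facet normal 0.050 0.958 -0.282
  outer loop
   vertex 4.2 4.8 4.6
   vertex 4.4 4.2 2.6
   vertex 0.8 3.8 0.6
  endloop
 endfacet
 facet normal -0.276 0.961 -0.006
  outer loop
   vertex 4.2 4.8 4.6
   vertex 0.8 3.8 0.6
   vertex 2.8 4.4 4.8
  endloop
 endfacet
 facet normal 0.472 -0.727 -0.499
  outer loop
   vertex 2.8 1.2 2.2
   vertex 0.2 0.2 1.2
   vertex 4.4 3.2 0.8
  endloop
 endfacet
 facet normal 0.225 -0.916 0.332
  outer loop
   vertex 2.8 1.2 2.2
   vertex 3.4 2.0 4.0
   vertex 0.2 0.2 1.2
  endloop
 endfacet
 facet normal 0.785 -0.619 0.013
  outer loop
   vertex 2.8 1.2 2.2
   vertex 4.4 3.2 0.8
   vertex 3.4 2.0 4.0
  endloop
 endfacet
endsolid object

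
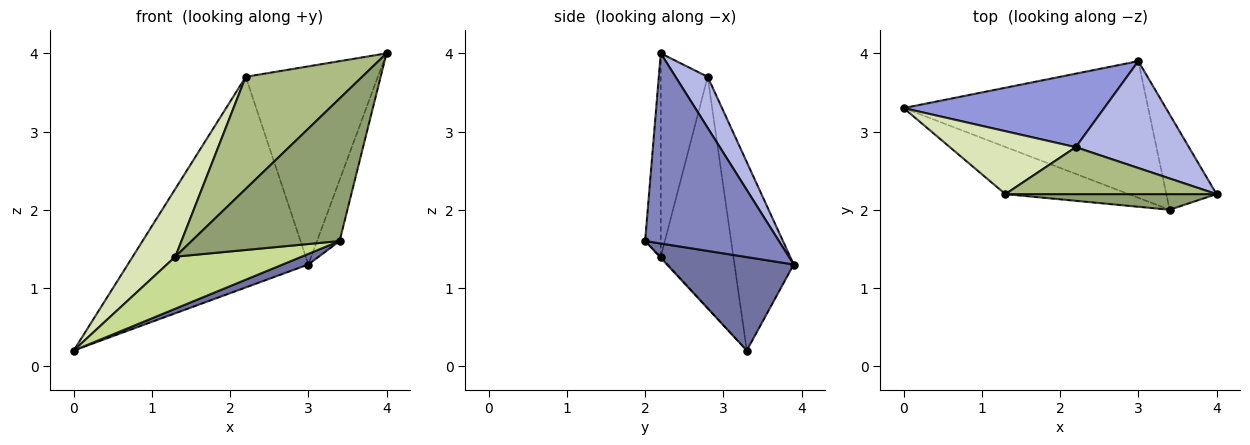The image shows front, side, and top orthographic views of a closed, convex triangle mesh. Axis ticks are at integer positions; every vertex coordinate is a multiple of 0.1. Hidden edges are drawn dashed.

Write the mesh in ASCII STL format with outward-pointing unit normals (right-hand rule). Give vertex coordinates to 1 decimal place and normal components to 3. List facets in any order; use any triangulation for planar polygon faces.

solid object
 facet normal 0.356 -0.072 -0.932
  outer loop
   vertex 3.4 2.0 1.6
   vertex 0.0 3.3 0.2
   vertex 3.0 3.9 1.3
  endloop
 endfacet
 facet normal 0.954 0.161 -0.252
  outer loop
   vertex 3.4 2.0 1.6
   vertex 3.0 3.9 1.3
   vertex 4.0 2.2 4.0
  endloop
 endfacet
 facet normal -0.296 0.902 0.315
  outer loop
   vertex 2.2 2.8 3.7
   vertex 3.0 3.9 1.3
   vertex 0.0 3.3 0.2
  endloop
 endfacet
 facet normal 0.209 0.861 0.464
  outer loop
   vertex 2.2 2.8 3.7
   vertex 4.0 2.2 4.0
   vertex 3.0 3.9 1.3
  endloop
 endfacet
 facet normal -0.104 -0.989 0.109
  outer loop
   vertex 1.3 2.2 1.4
   vertex 3.4 2.0 1.6
   vertex 4.0 2.2 4.0
  endloop
 endfacet
 facet normal -0.349 -0.865 0.362
  outer loop
   vertex 1.3 2.2 1.4
   vertex 4.0 2.2 4.0
   vertex 2.2 2.8 3.7
  endloop
 endfacet
 facet normal -0.007 -0.741 -0.672
  outer loop
   vertex 1.3 2.2 1.4
   vertex 0.0 3.3 0.2
   vertex 3.4 2.0 1.6
  endloop
 endfacet
 facet normal -0.780 -0.459 0.425
  outer loop
   vertex 1.3 2.2 1.4
   vertex 2.2 2.8 3.7
   vertex 0.0 3.3 0.2
  endloop
 endfacet
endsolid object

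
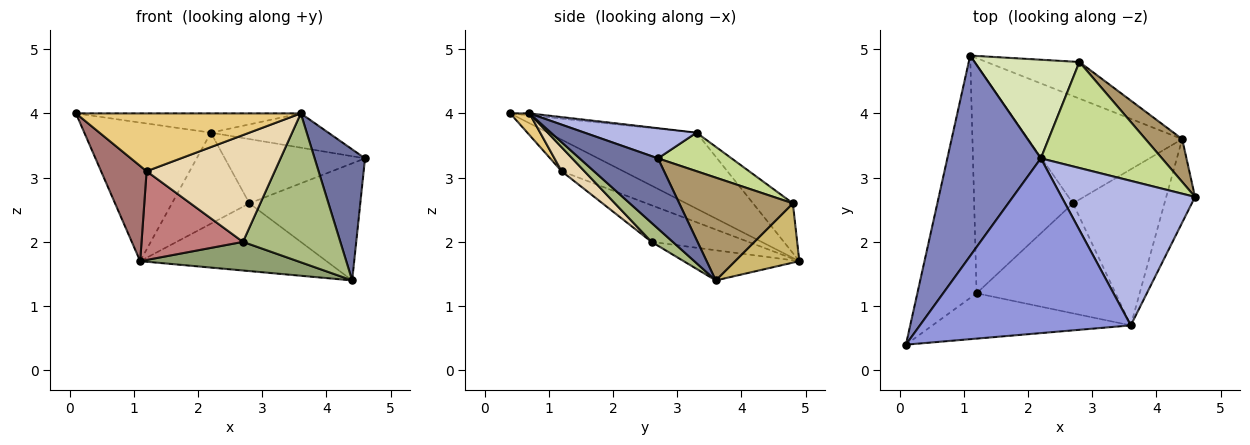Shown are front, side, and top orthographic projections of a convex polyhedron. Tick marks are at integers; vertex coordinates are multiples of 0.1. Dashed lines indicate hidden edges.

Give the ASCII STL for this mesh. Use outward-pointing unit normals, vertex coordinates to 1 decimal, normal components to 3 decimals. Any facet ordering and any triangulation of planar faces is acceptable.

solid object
 facet normal 0.795 -0.512 -0.326
  outer loop
   vertex 3.6 0.7 4.0
   vertex 4.4 3.6 1.4
   vertex 4.6 2.7 3.3
  endloop
 endfacet
 facet normal -0.555 0.473 0.684
  outer loop
   vertex 2.2 3.3 3.7
   vertex 1.1 4.9 1.7
   vertex 0.1 0.4 4.0
  endloop
 endfacet
 facet normal -0.009 0.110 0.994
  outer loop
   vertex 2.2 3.3 3.7
   vertex 0.1 0.4 4.0
   vertex 3.6 0.7 4.0
  endloop
 endfacet
 facet normal 0.215 0.225 0.950
  outer loop
   vertex 2.2 3.3 3.7
   vertex 3.6 0.7 4.0
   vertex 4.6 2.7 3.3
  endloop
 endfacet
 facet normal -0.186 -0.253 -0.949
  outer loop
   vertex 2.7 2.6 2.0
   vertex 1.1 4.9 1.7
   vertex 4.4 3.6 1.4
  endloop
 endfacet
 facet normal 0.149 -0.683 -0.715
  outer loop
   vertex 2.7 2.6 2.0
   vertex 4.4 3.6 1.4
   vertex 3.6 0.7 4.0
  endloop
 endfacet
 facet normal 0.263 0.500 0.825
  outer loop
   vertex 2.8 4.8 2.6
   vertex 2.2 3.3 3.7
   vertex 4.6 2.7 3.3
  endloop
 endfacet
 facet normal -0.330 0.641 0.694
  outer loop
   vertex 2.8 4.8 2.6
   vertex 1.1 4.9 1.7
   vertex 2.2 3.3 3.7
  endloop
 endfacet
 facet normal 0.693 0.677 0.248
  outer loop
   vertex 2.8 4.8 2.6
   vertex 4.6 2.7 3.3
   vertex 4.4 3.6 1.4
  endloop
 endfacet
 facet normal 0.290 0.842 -0.455
  outer loop
   vertex 2.8 4.8 2.6
   vertex 4.4 3.6 1.4
   vertex 1.1 4.9 1.7
  endloop
 endfacet
 facet normal 0.067 -0.785 -0.616
  outer loop
   vertex 1.2 1.2 3.1
   vertex 3.6 0.7 4.0
   vertex 0.1 0.4 4.0
  endloop
 endfacet
 facet normal 0.123 -0.691 -0.712
  outer loop
   vertex 1.2 1.2 3.1
   vertex 2.7 2.6 2.0
   vertex 3.6 0.7 4.0
  endloop
 endfacet
 facet normal -0.444 -0.328 -0.834
  outer loop
   vertex 1.2 1.2 3.1
   vertex 0.1 0.4 4.0
   vertex 1.1 4.9 1.7
  endloop
 endfacet
 facet normal -0.327 -0.342 -0.881
  outer loop
   vertex 1.2 1.2 3.1
   vertex 1.1 4.9 1.7
   vertex 2.7 2.6 2.0
  endloop
 endfacet
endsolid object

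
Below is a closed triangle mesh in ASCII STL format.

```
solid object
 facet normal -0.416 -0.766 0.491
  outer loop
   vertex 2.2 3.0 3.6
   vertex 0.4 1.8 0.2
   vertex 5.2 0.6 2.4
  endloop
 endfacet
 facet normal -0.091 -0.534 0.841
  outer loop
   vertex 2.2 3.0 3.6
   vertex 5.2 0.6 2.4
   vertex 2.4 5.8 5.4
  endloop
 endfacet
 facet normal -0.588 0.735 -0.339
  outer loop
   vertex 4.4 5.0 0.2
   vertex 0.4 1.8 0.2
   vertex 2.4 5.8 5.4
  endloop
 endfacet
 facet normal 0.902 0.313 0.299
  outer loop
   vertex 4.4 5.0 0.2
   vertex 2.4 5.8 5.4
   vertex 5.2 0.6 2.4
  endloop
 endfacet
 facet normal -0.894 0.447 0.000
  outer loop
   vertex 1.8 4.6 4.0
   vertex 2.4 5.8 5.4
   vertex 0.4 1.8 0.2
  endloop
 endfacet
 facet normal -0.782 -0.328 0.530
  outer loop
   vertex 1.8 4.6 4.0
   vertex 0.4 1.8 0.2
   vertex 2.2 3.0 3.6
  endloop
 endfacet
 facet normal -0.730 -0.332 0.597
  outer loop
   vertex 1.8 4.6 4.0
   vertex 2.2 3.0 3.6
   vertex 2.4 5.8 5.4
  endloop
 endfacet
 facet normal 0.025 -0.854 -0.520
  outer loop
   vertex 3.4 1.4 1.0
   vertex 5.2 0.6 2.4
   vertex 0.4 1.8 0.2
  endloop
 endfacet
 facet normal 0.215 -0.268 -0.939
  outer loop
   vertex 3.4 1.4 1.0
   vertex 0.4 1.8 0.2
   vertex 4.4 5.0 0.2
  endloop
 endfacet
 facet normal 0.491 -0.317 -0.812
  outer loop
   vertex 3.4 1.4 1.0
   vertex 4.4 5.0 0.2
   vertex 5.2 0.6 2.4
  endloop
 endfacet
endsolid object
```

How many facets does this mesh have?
10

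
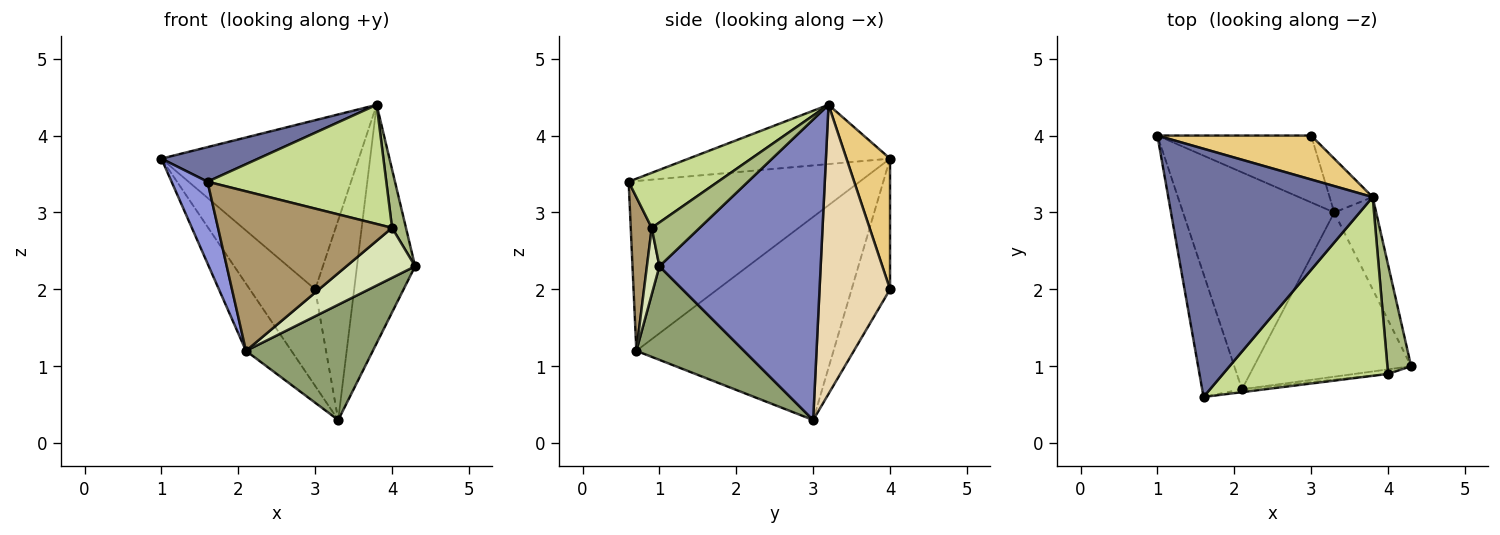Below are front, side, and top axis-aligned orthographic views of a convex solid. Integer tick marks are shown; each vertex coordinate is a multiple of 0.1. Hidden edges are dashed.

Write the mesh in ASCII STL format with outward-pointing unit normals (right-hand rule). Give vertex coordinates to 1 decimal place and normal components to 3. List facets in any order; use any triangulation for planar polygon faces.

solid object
 facet normal -0.276 -0.133 0.952
  outer loop
   vertex 3.8 3.2 4.4
   vertex 1.0 4.0 3.7
   vertex 1.6 0.6 3.4
  endloop
 endfacet
 facet normal 0.933 0.336 -0.130
  outer loop
   vertex 3.8 3.2 4.4
   vertex 4.3 1.0 2.3
   vertex 3.3 3.0 0.3
  endloop
 endfacet
 facet normal -0.963 -0.150 -0.226
  outer loop
   vertex 2.1 0.7 1.2
   vertex 1.6 0.6 3.4
   vertex 1.0 4.0 3.7
  endloop
 endfacet
 facet normal -0.789 0.182 -0.587
  outer loop
   vertex 2.1 0.7 1.2
   vertex 1.0 4.0 3.7
   vertex 3.3 3.0 0.3
  endloop
 endfacet
 facet normal 0.438 -0.517 -0.736
  outer loop
   vertex 2.1 0.7 1.2
   vertex 3.3 3.0 0.3
   vertex 4.3 1.0 2.3
  endloop
 endfacet
 facet normal 0.852 -0.247 0.462
  outer loop
   vertex 4.0 0.9 2.8
   vertex 4.3 1.0 2.3
   vertex 3.8 3.2 4.4
  endloop
 endfacet
 facet normal 0.267 -0.535 0.802
  outer loop
   vertex 4.0 0.9 2.8
   vertex 3.8 3.2 4.4
   vertex 1.6 0.6 3.4
  endloop
 endfacet
 facet normal 0.178 -0.980 -0.089
  outer loop
   vertex 4.0 0.9 2.8
   vertex 2.1 0.7 1.2
   vertex 4.3 1.0 2.3
  endloop
 endfacet
 facet normal 0.120 -0.993 -0.018
  outer loop
   vertex 4.0 0.9 2.8
   vertex 1.6 0.6 3.4
   vertex 2.1 0.7 1.2
  endloop
 endfacet
 facet normal -0.435 0.740 -0.512
  outer loop
   vertex 3.0 4.0 2.0
   vertex 3.3 3.0 0.3
   vertex 1.0 4.0 3.7
  endloop
 endfacet
 facet normal 0.209 0.947 0.246
  outer loop
   vertex 3.0 4.0 2.0
   vertex 1.0 4.0 3.7
   vertex 3.8 3.2 4.4
  endloop
 endfacet
 facet normal 0.868 0.480 -0.129
  outer loop
   vertex 3.0 4.0 2.0
   vertex 3.8 3.2 4.4
   vertex 3.3 3.0 0.3
  endloop
 endfacet
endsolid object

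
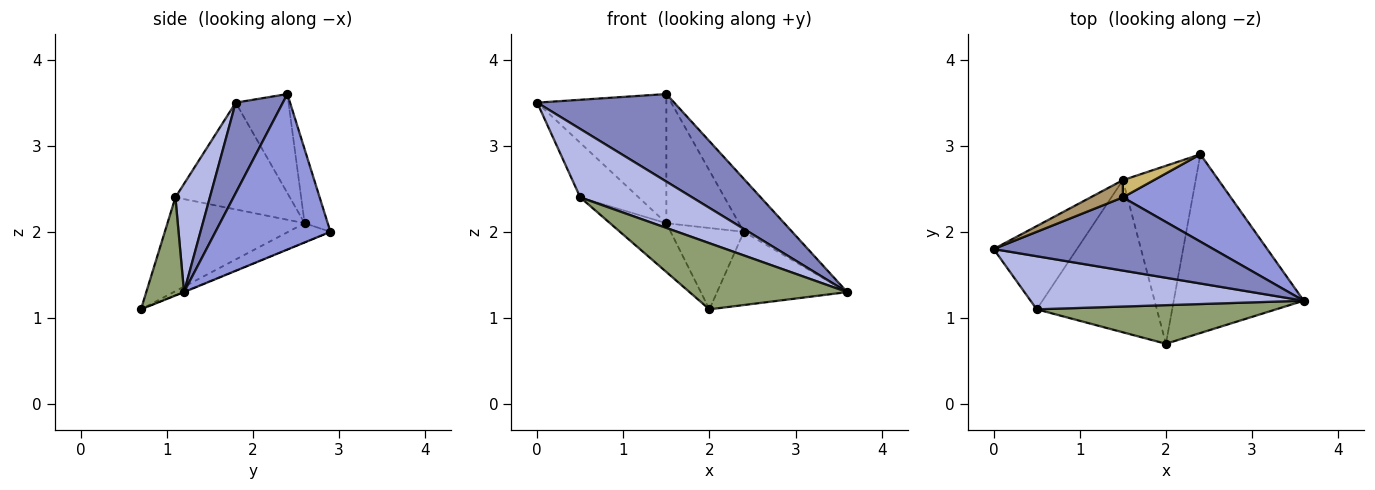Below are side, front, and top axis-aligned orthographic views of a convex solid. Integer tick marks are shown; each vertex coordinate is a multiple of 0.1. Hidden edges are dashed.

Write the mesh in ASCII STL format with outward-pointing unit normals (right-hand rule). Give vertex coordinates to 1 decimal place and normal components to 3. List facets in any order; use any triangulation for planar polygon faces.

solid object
 facet normal -0.003 0.379 -0.925
  outer loop
   vertex 2.0 0.7 1.1
   vertex 2.4 2.9 2.0
   vertex 3.6 1.2 1.3
  endloop
 endfacet
 facet normal 0.255 -0.742 0.620
  outer loop
   vertex 1.5 2.4 3.6
   vertex 0.0 1.8 3.5
   vertex 3.6 1.2 1.3
  endloop
 endfacet
 facet normal 0.777 0.326 0.539
  outer loop
   vertex 1.5 2.4 3.6
   vertex 3.6 1.2 1.3
   vertex 2.4 2.9 2.0
  endloop
 endfacet
 facet normal 0.236 -0.768 0.596
  outer loop
   vertex 0.5 1.1 2.4
   vertex 3.6 1.2 1.3
   vertex 0.0 1.8 3.5
  endloop
 endfacet
 facet normal 0.203 -0.846 0.494
  outer loop
   vertex 0.5 1.1 2.4
   vertex 2.0 0.7 1.1
   vertex 3.6 1.2 1.3
  endloop
 endfacet
 facet normal -0.233 0.404 -0.884
  outer loop
   vertex 1.5 2.6 2.1
   vertex 2.4 2.9 2.0
   vertex 2.0 0.7 1.1
  endloop
 endfacet
 facet normal -0.597 0.245 -0.764
  outer loop
   vertex 1.5 2.6 2.1
   vertex 2.0 0.7 1.1
   vertex 0.5 1.1 2.4
  endloop
 endfacet
 facet normal -0.732 0.374 -0.570
  outer loop
   vertex 1.5 2.6 2.1
   vertex 0.5 1.1 2.4
   vertex 0.0 1.8 3.5
  endloop
 endfacet
 facet normal -0.376 0.919 0.122
  outer loop
   vertex 1.5 2.6 2.1
   vertex 0.0 1.8 3.5
   vertex 1.5 2.4 3.6
  endloop
 endfacet
 facet normal -0.301 0.945 0.126
  outer loop
   vertex 1.5 2.6 2.1
   vertex 1.5 2.4 3.6
   vertex 2.4 2.9 2.0
  endloop
 endfacet
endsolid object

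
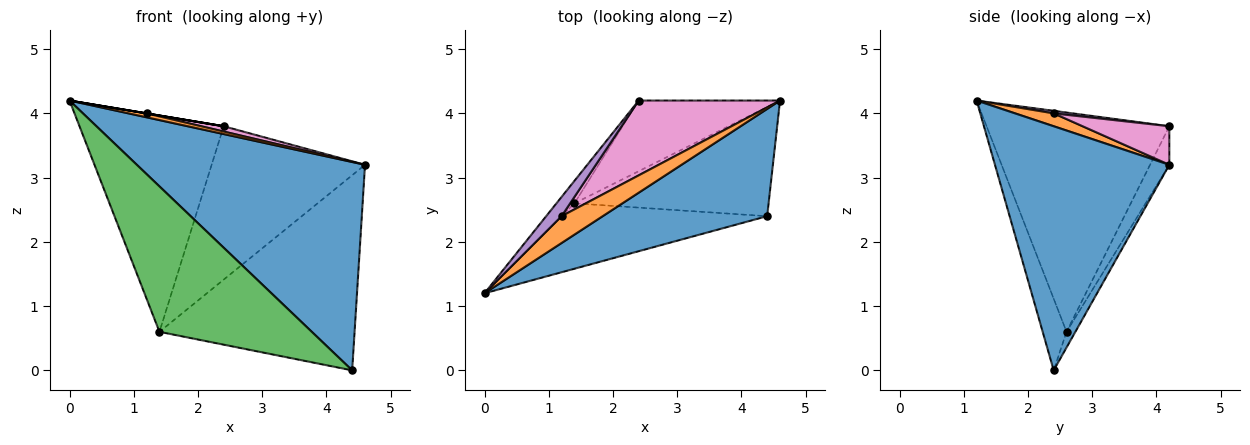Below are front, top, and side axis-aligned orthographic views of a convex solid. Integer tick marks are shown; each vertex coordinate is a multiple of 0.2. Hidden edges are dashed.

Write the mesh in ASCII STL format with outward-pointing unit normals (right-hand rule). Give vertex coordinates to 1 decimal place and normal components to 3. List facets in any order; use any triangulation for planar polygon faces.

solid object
 facet normal 0.562 -0.735 0.379
  outer loop
   vertex 4.4 2.4 0.0
   vertex 4.6 4.2 3.2
   vertex 0.0 1.2 4.2
  endloop
 endfacet
 facet normal 0.295 -0.138 0.945
  outer loop
   vertex 1.2 2.4 4.0
   vertex 0.0 1.2 4.2
   vertex 4.6 4.2 3.2
  endloop
 endfacet
 facet normal -0.141 -0.903 -0.406
  outer loop
   vertex 1.4 2.6 0.6
   vertex 4.4 2.4 0.0
   vertex 0.0 1.2 4.2
  endloop
 endfacet
 facet normal -0.039 0.872 -0.488
  outer loop
   vertex 1.4 2.6 0.6
   vertex 4.6 4.2 3.2
   vertex 4.4 2.4 0.0
  endloop
 endfacet
 facet normal 0.164 0.000 0.986
  outer loop
   vertex 2.4 4.2 3.8
   vertex 0.0 1.2 4.2
   vertex 1.2 2.4 4.0
  endloop
 endfacet
 facet normal -0.783 0.618 -0.064
  outer loop
   vertex 2.4 4.2 3.8
   vertex 1.4 2.6 0.6
   vertex 0.0 1.2 4.2
  endloop
 endfacet
 facet normal 0.263 -0.068 0.963
  outer loop
   vertex 2.4 4.2 3.8
   vertex 1.2 2.4 4.0
   vertex 4.6 4.2 3.2
  endloop
 endfacet
 facet normal -0.113 0.902 -0.416
  outer loop
   vertex 2.4 4.2 3.8
   vertex 4.6 4.2 3.2
   vertex 1.4 2.6 0.6
  endloop
 endfacet
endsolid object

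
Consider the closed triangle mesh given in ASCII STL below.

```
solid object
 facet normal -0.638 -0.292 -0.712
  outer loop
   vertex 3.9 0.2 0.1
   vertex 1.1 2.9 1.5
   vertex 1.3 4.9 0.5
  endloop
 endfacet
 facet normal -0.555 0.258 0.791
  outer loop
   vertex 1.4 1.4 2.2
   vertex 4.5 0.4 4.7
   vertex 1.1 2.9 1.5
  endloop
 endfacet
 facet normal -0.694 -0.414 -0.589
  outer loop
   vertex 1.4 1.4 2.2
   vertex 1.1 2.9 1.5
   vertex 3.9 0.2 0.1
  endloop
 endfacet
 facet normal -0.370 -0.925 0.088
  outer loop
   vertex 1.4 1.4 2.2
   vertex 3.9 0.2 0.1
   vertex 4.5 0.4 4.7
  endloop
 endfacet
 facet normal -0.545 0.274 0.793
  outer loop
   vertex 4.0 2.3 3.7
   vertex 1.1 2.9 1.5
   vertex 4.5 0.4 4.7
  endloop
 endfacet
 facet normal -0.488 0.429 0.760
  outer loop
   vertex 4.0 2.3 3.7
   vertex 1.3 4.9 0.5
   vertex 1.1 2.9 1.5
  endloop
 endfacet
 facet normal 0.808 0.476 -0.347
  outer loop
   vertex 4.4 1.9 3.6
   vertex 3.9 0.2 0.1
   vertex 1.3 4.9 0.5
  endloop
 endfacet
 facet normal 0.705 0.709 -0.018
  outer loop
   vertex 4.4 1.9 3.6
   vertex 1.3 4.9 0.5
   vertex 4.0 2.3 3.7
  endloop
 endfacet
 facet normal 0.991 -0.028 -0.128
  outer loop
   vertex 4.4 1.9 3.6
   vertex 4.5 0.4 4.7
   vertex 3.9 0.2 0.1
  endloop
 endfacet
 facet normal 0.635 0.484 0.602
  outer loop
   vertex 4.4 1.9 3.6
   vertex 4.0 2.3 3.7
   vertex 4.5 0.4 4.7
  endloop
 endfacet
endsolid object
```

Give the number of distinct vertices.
7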